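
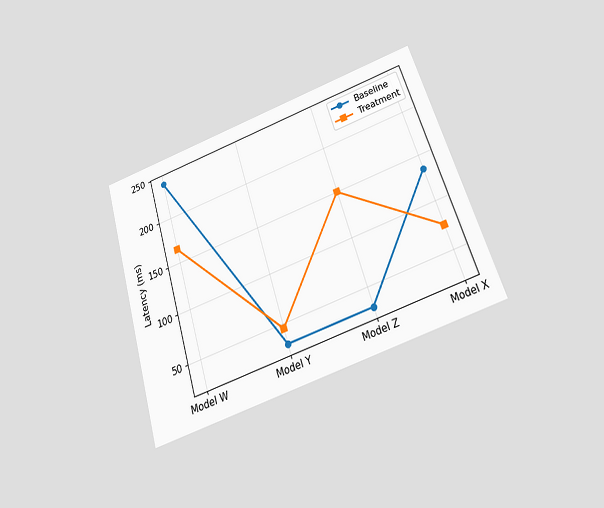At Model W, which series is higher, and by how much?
The chart is tilted about 18° counter-clockwise and viewed slightly from below. At Model W, Baseline sits above the other line by 75ms.

Baseline, by 75ms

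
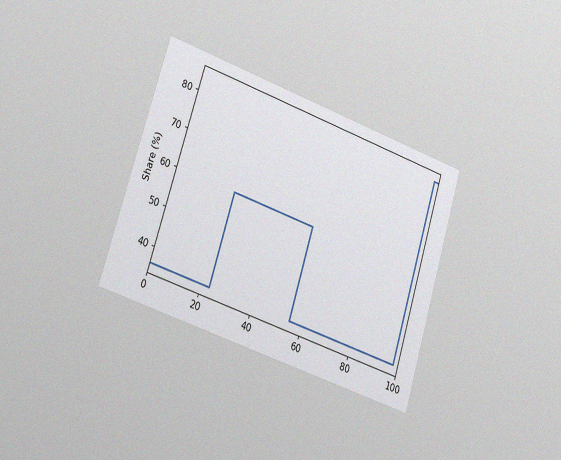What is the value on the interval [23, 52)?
60%

The chart is tilted about 17° clockwise and viewed slightly from the left, with some photo noise. On [23, 52) the step sits at 60%.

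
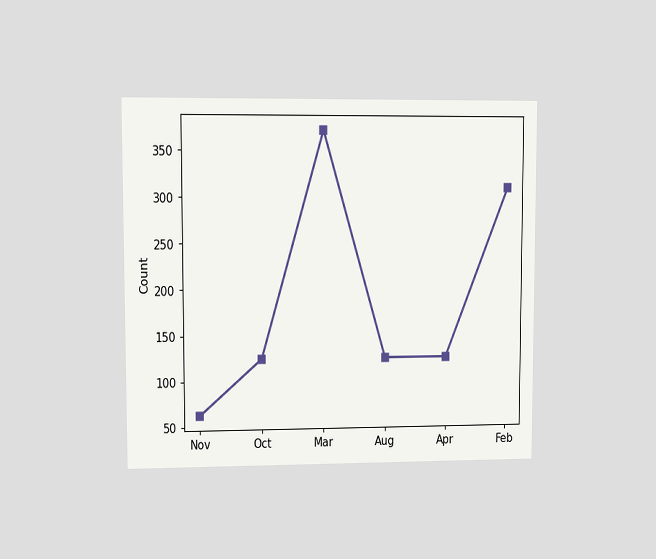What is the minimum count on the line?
62

The chart is viewed at a slight angle. The lowest point is at Nov, and reading across to the y-axis gives 62.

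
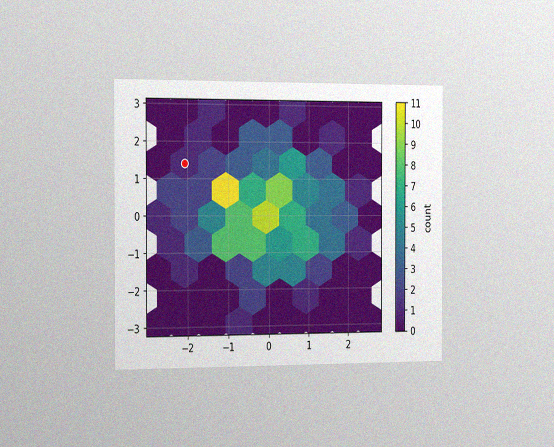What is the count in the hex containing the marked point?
The chart is viewed slightly from the left, with some photo noise. The marked hex reads 1 on the colorbar.

1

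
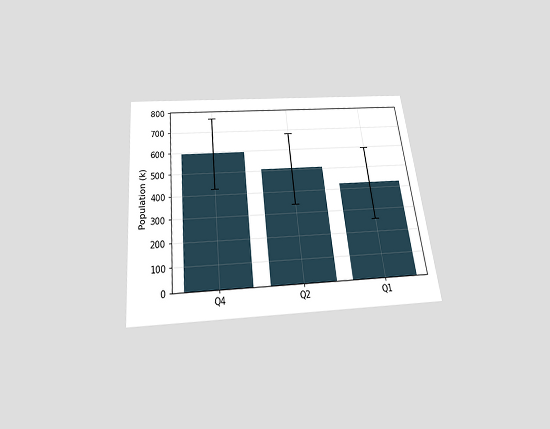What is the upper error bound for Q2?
680k

The chart is tilted about 6° counter-clockwise and viewed slightly from below. The Q2 bar's upper whisker reaches 680k.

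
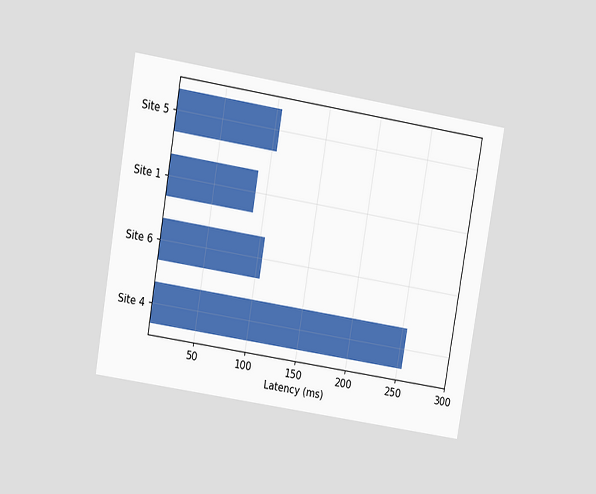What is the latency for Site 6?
105ms

The chart is tilted about 9° clockwise and viewed at a slight angle. Reading along the chart's x-axis, the Site 6 bar reaches 105ms.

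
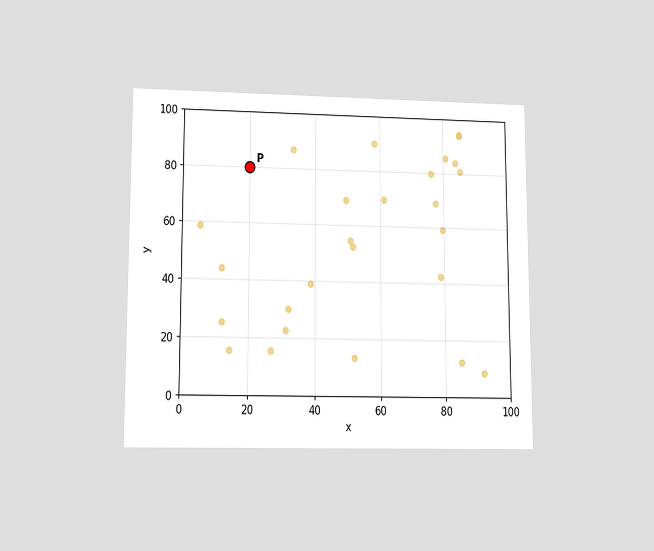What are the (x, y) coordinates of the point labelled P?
The chart is viewed at a slight angle. Following the gridlines from P to each axis, P sits at (20, 80).

(20, 80)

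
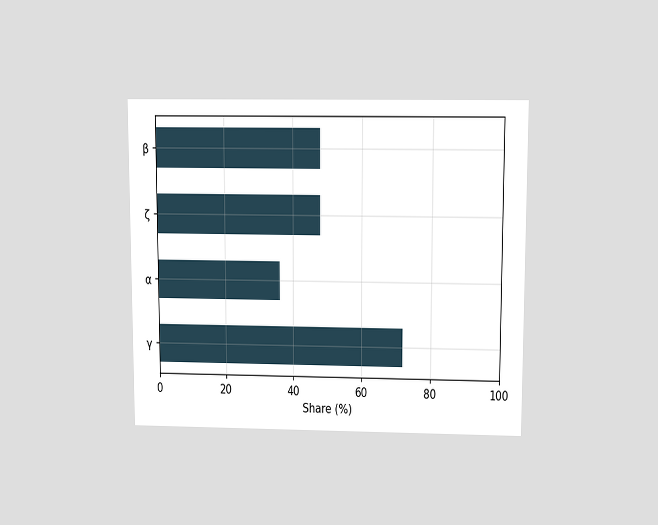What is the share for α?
36%

The chart is viewed slightly from above. Reading along the chart's x-axis, the α bar reaches 36%.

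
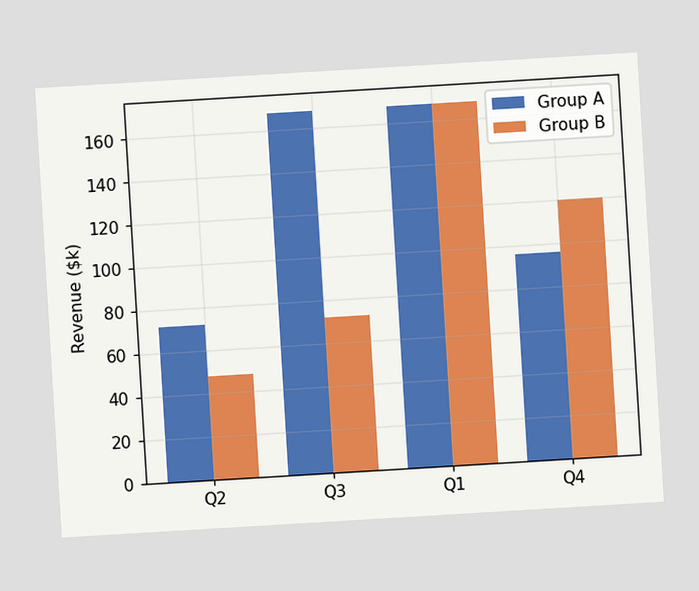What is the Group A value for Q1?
The chart is tilted about 3° counter-clockwise. The Group A bar at Q1 reaches $168k on the y-axis.

$168k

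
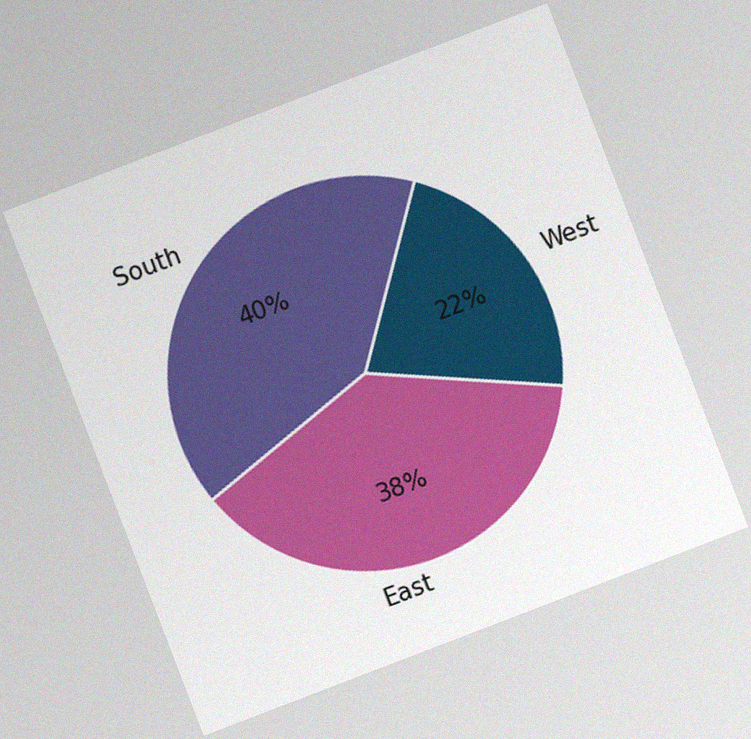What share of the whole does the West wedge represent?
22%

The chart is tilted about 21° counter-clockwise, with some photo noise. The West slice takes up 22% of the pie.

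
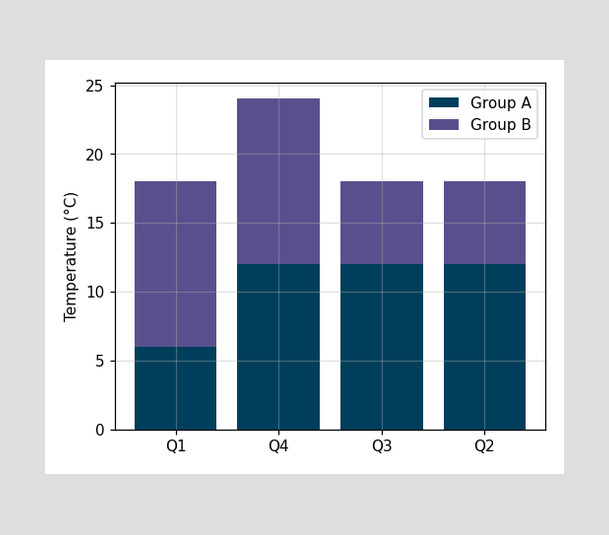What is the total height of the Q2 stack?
The Q2 stack's top reaches 18°C on the y-axis.

18°C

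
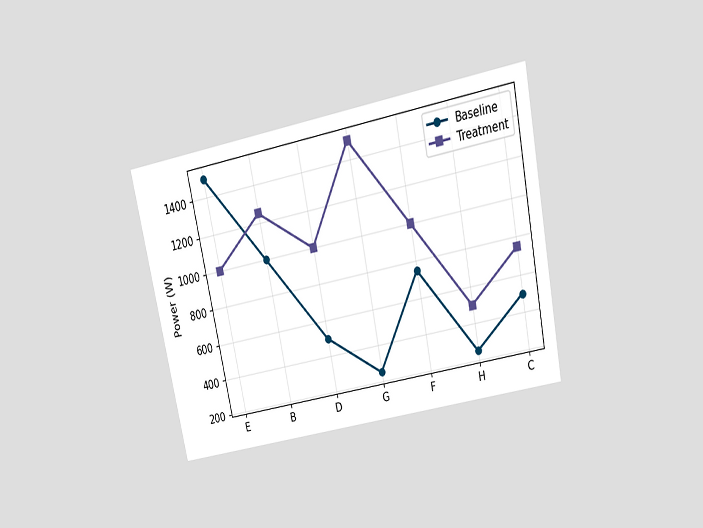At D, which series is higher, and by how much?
Treatment, by 500W

The chart is tilted about 12° counter-clockwise and viewed slightly from above. At D, Treatment sits above the other line by 500W.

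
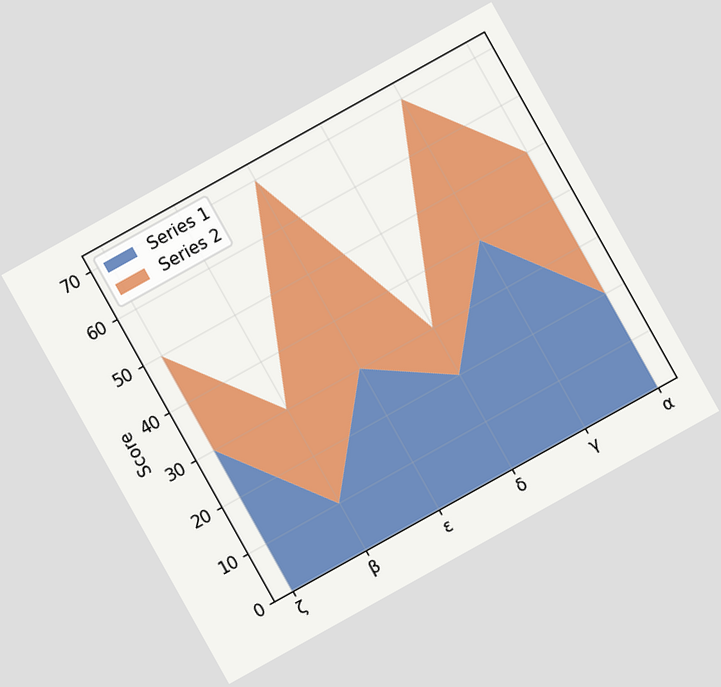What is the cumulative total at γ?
70

The chart is tilted about 29° counter-clockwise. The stacked total at γ reaches 70.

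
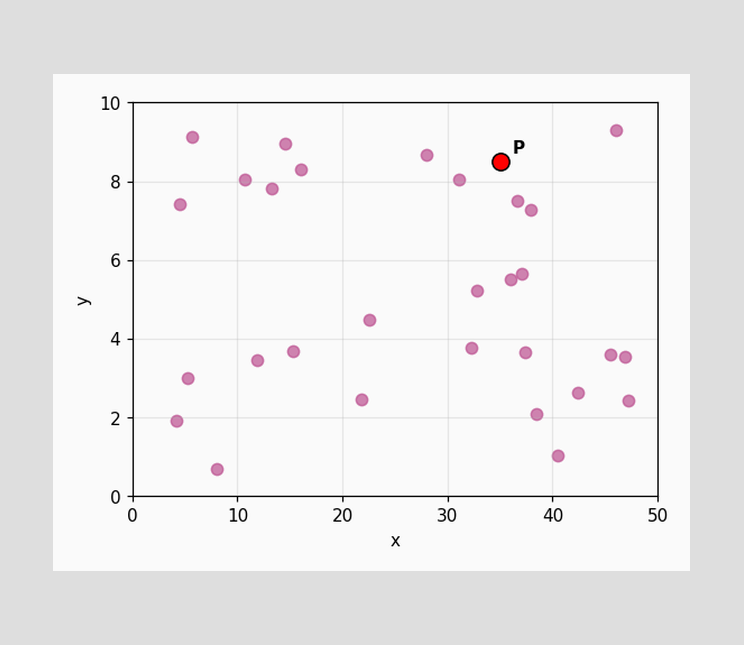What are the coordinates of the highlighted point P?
(35, 8.5)

Following the gridlines from P to each axis, P sits at (35, 8.5).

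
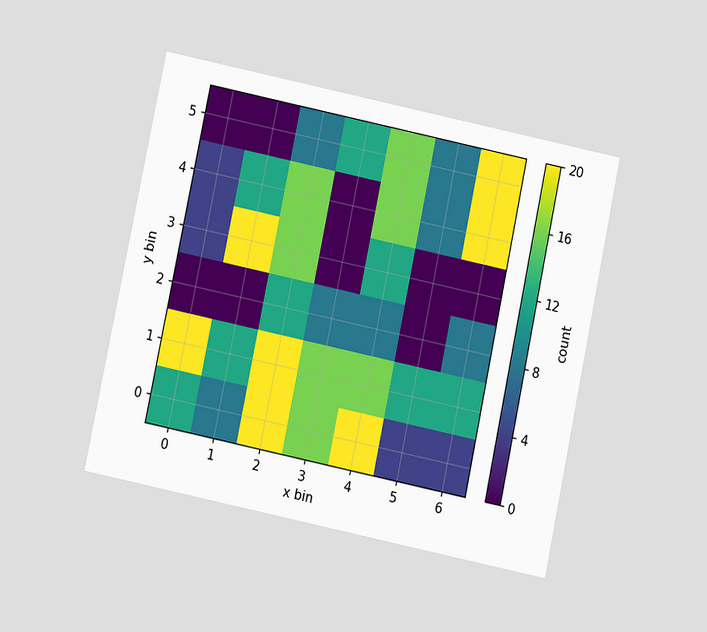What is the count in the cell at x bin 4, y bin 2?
8

The chart is tilted about 12° clockwise and viewed slightly from below. Matching the cell (4, 2) against the colorbar gives 8.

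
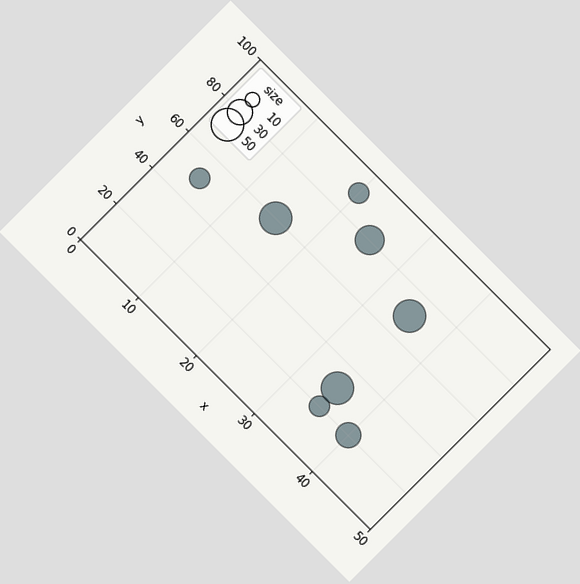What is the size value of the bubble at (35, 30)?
The chart is tilted about 45° clockwise. Matching the bubble at (35, 30) against the size legend gives 50.

50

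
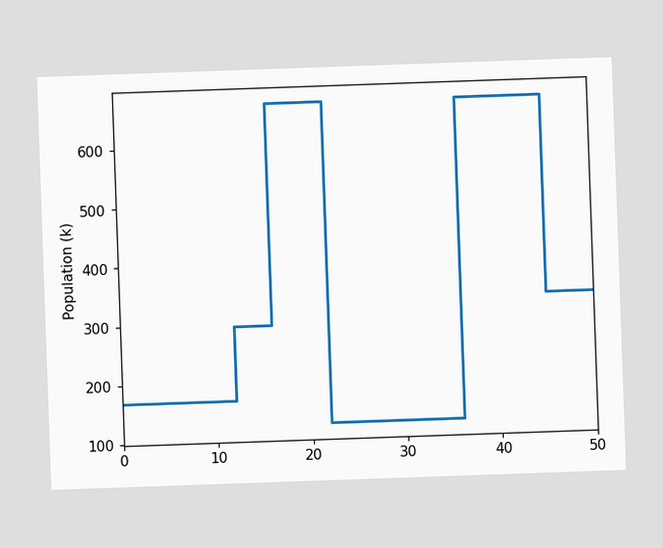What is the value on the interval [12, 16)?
294k

The chart is tilted about 2° counter-clockwise. On [12, 16) the step sits at 294k.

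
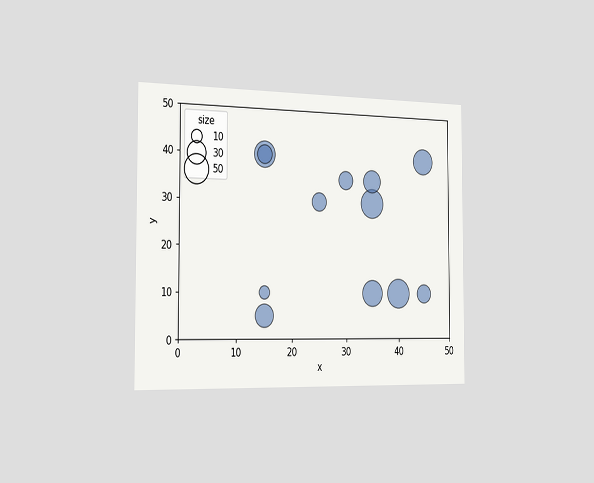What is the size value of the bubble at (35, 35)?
30

The chart is viewed slightly from the left. Matching the bubble at (35, 35) against the size legend gives 30.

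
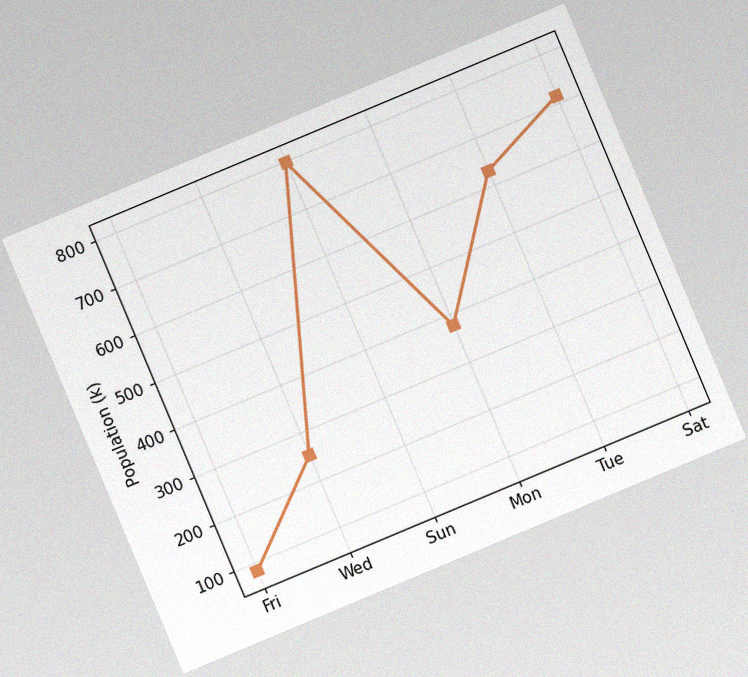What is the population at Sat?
The chart is tilted about 23° counter-clockwise, with some photo noise. At Sat, the line is at 714k.

714k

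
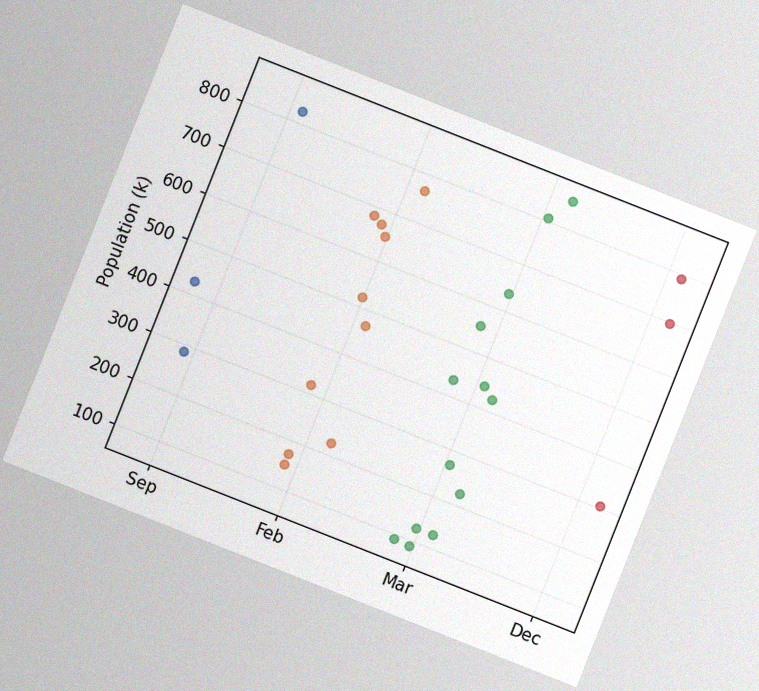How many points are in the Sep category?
The chart is tilted about 22° clockwise, with some photo noise. Counting the markers in the Sep column gives 3.

3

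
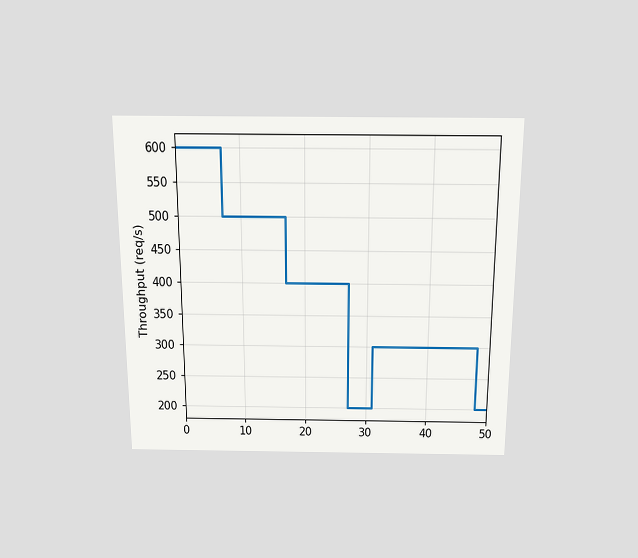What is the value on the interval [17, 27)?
400req/s

The chart is viewed slightly from above. On [17, 27) the step sits at 400req/s.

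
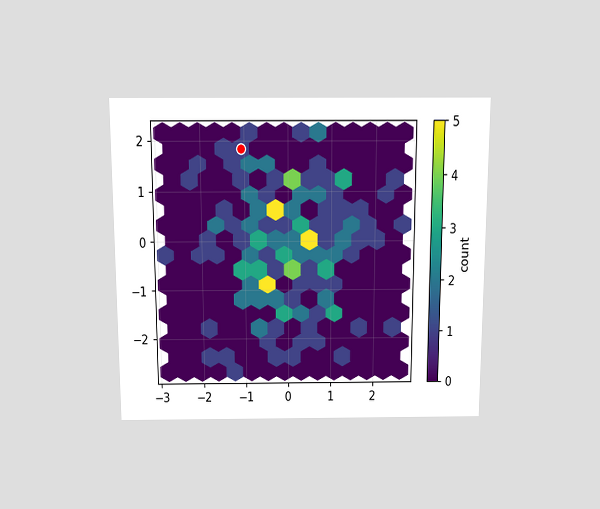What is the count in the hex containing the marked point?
The chart is viewed slightly from above. The marked hex reads 1 on the colorbar.

1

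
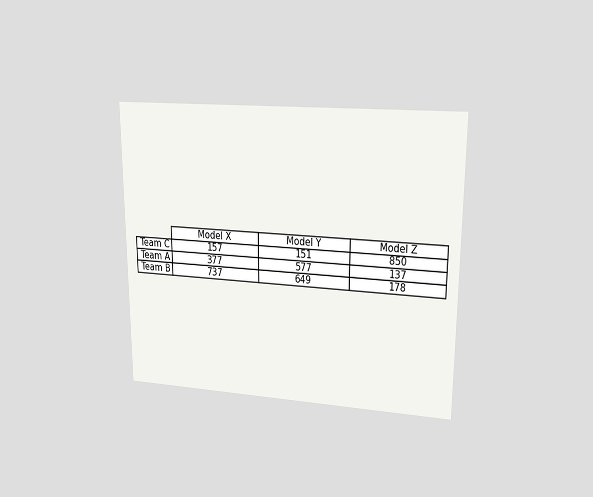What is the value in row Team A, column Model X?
377

The chart is viewed at a slight angle. The (Team A, Model X) cell reads 377.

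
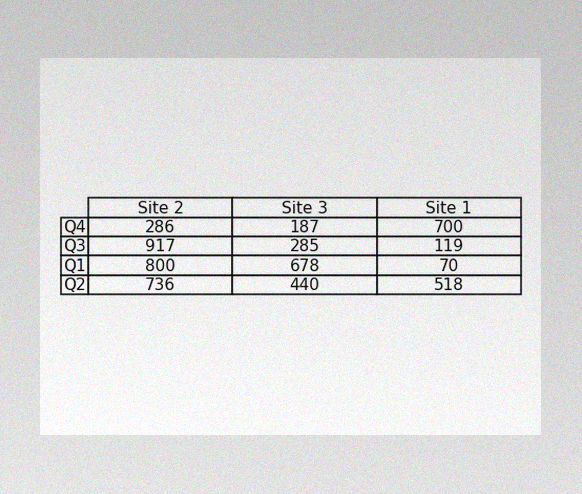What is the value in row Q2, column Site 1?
518

The image has some photo noise and uneven lighting. The (Q2, Site 1) cell reads 518.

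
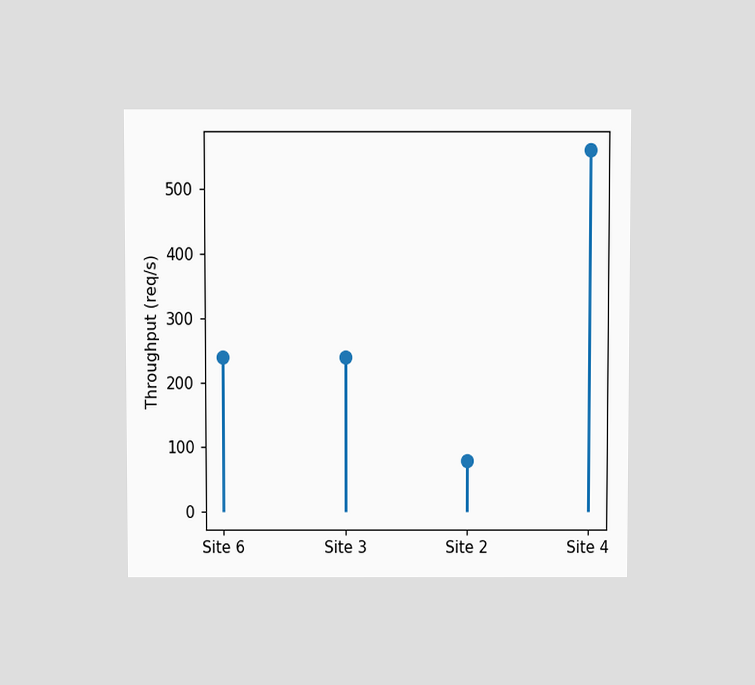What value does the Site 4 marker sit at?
The chart is viewed slightly from above. The Site 4 marker sits at 560req/s.

560req/s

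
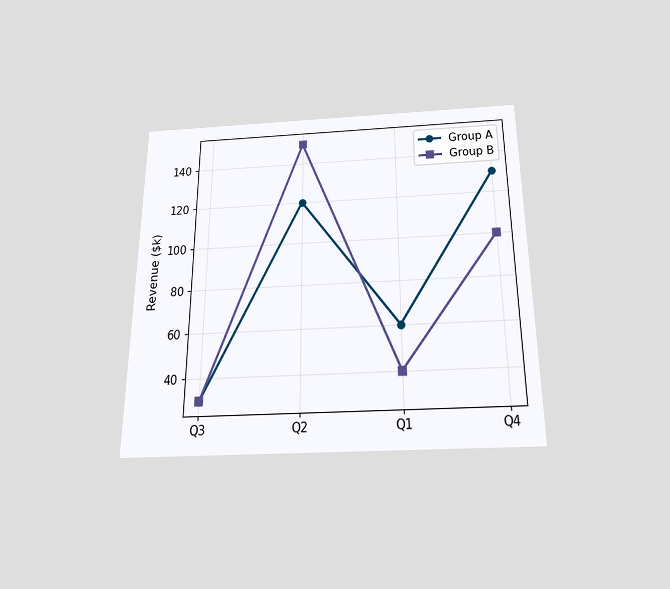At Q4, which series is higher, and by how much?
Group A, by $30k

The chart is viewed slightly from below. At Q4, Group A sits above the other line by $30k.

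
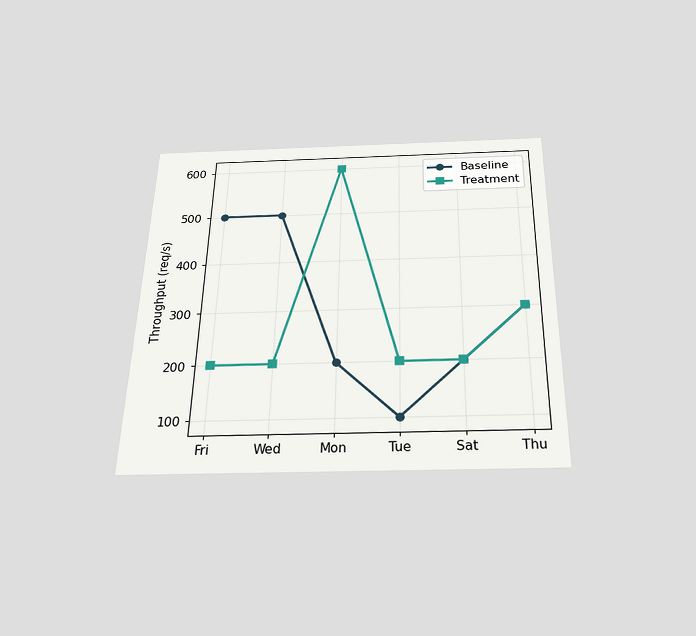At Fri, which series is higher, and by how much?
The chart is viewed slightly from below. At Fri, Baseline sits above the other line by 300req/s.

Baseline, by 300req/s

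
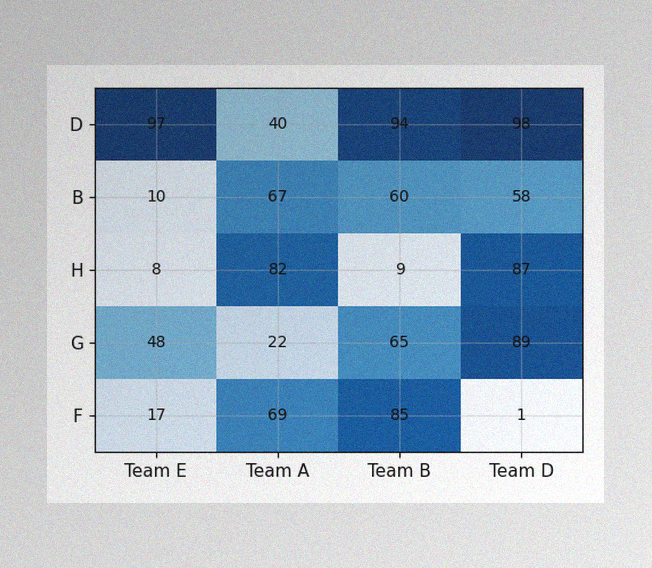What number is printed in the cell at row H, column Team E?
The image has some photo noise and uneven lighting. The (H, Team E) cell reads 8.

8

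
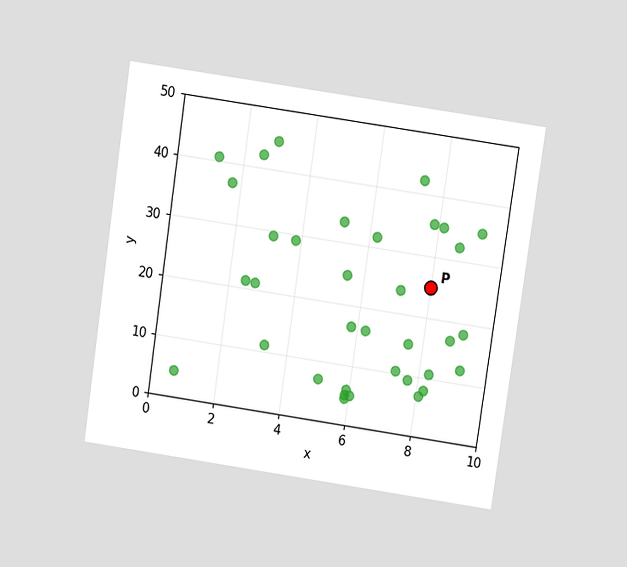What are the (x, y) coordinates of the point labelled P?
(8, 25)

The chart is tilted about 8° clockwise and viewed at a slight angle. Following the gridlines from P to each axis, P sits at (8, 25).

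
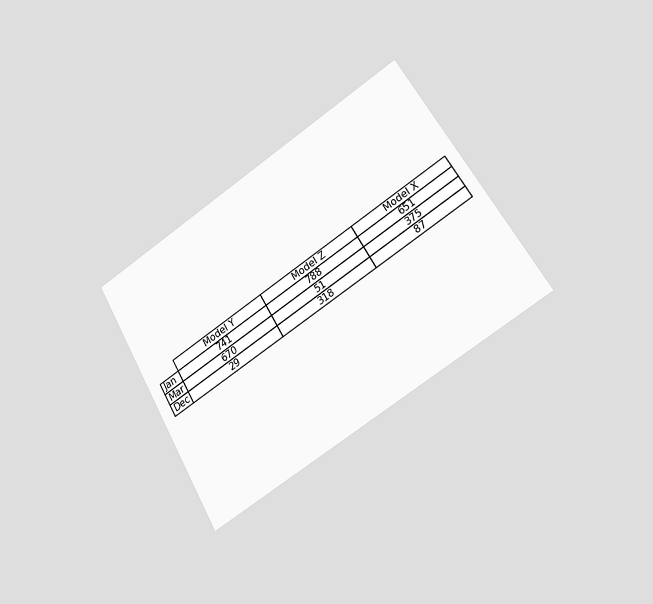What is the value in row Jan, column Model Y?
The chart is tilted about 31° counter-clockwise and viewed slightly from the right. The (Jan, Model Y) cell reads 741.

741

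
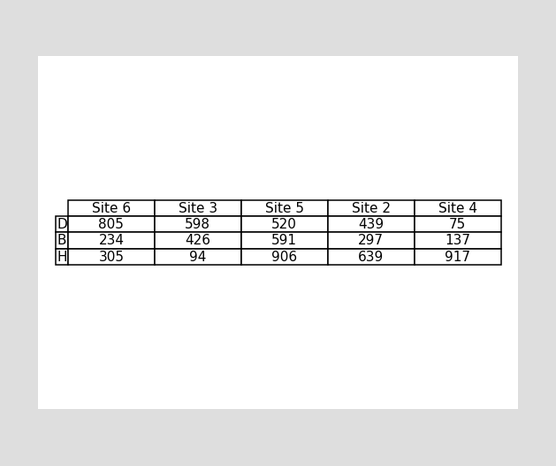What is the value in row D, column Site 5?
The (D, Site 5) cell reads 520.

520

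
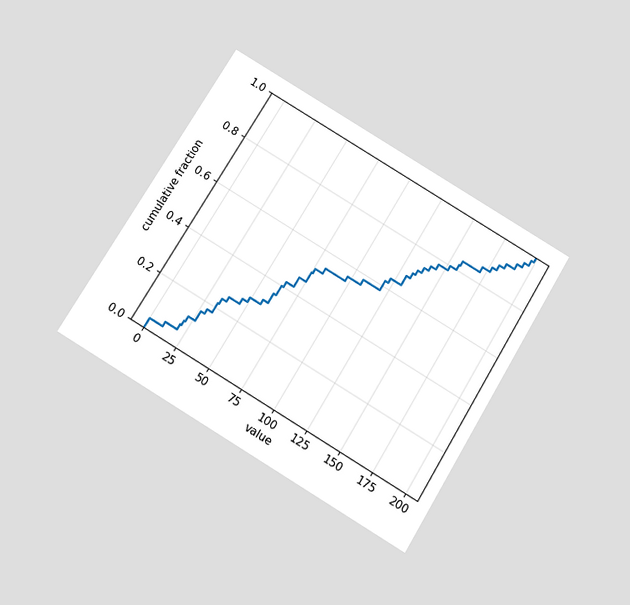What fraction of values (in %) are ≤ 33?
22%

The chart is tilted about 31° clockwise and viewed slightly from below. At x=33 the ECDF step is at 22%.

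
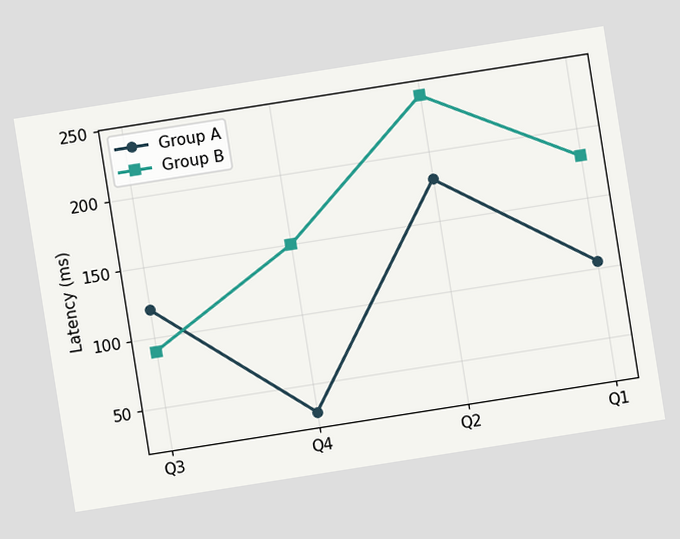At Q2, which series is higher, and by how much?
The chart is tilted about 9° counter-clockwise. At Q2, Group B sits above the other line by 60ms.

Group B, by 60ms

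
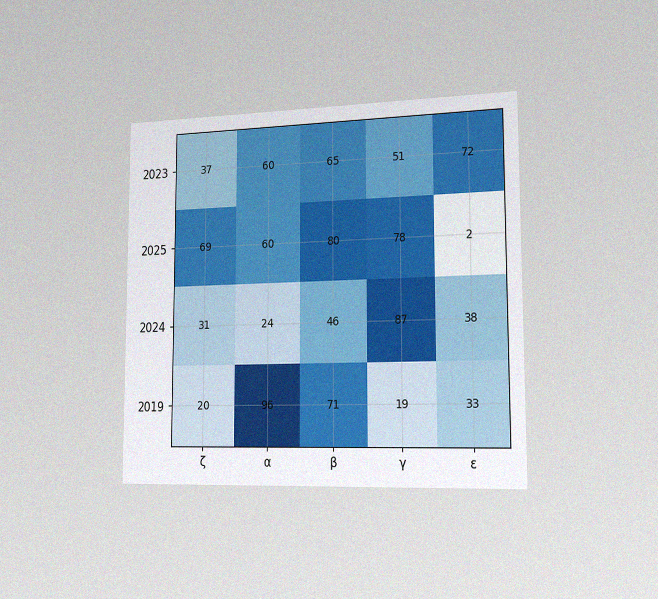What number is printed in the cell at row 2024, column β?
46

The chart is viewed slightly from the right, with some photo noise. The (2024, β) cell reads 46.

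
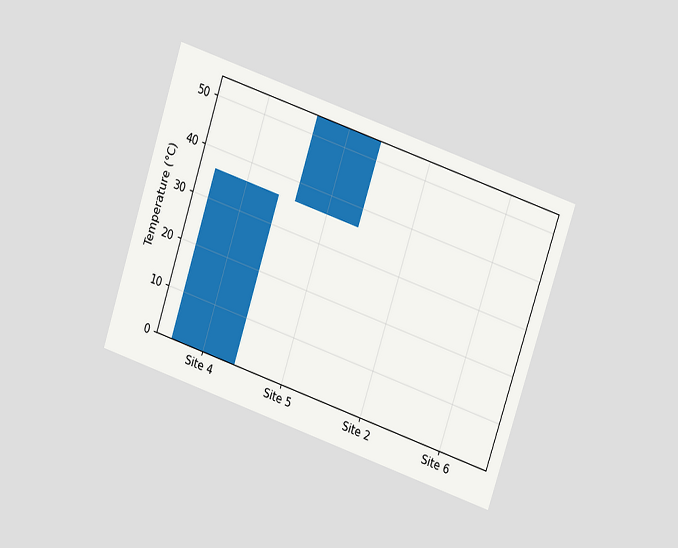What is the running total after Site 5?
The chart is tilted about 18° clockwise and viewed at a slight angle. After Site 5 the running total reaches 54°C.

54°C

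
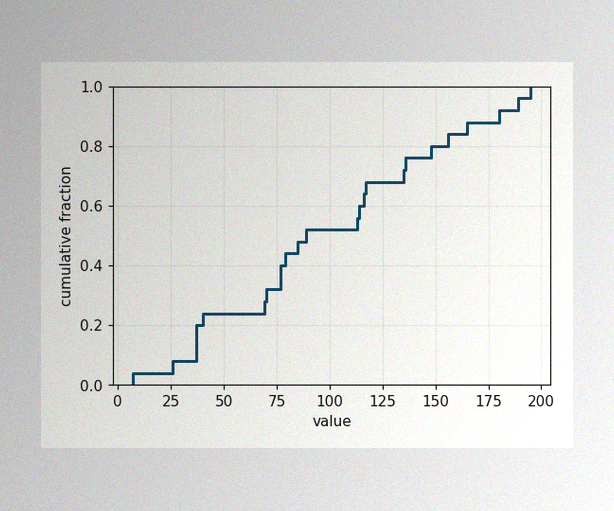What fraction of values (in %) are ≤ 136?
The image has some photo noise and uneven lighting. At x=136 the ECDF step is at 76%.

76%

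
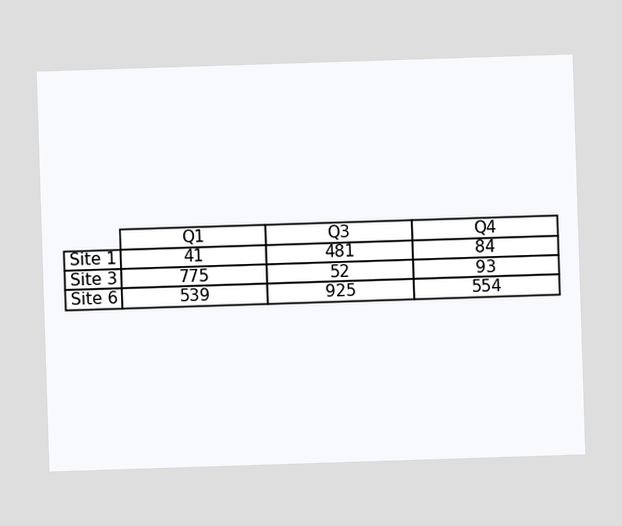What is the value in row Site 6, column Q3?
925

The (Site 6, Q3) cell reads 925.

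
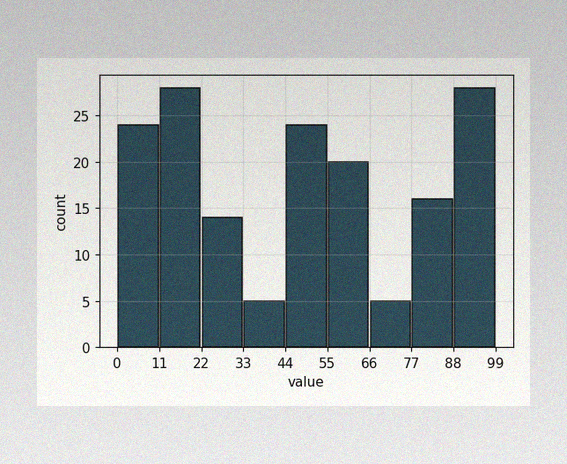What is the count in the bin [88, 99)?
28

The image has some photo noise and uneven lighting. The [88, 99) bin has height 28.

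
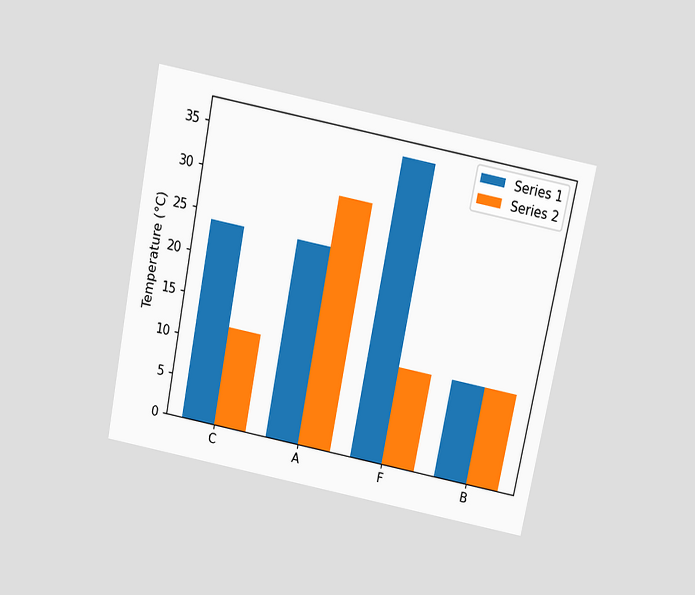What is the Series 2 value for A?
The chart is tilted about 11° clockwise and viewed slightly from above. The Series 2 bar at A reaches 30°C on the y-axis.

30°C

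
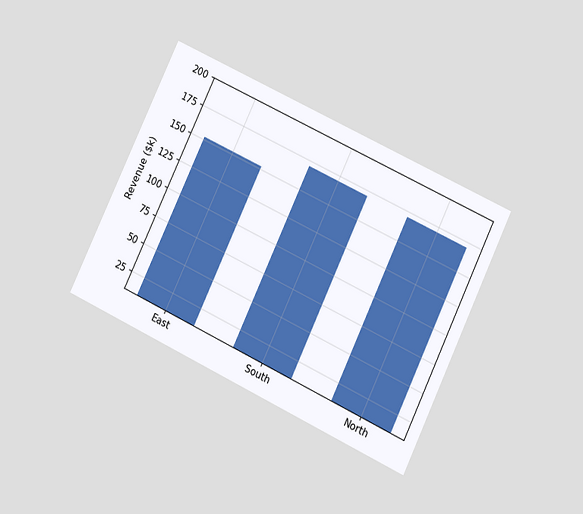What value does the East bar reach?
The chart is tilted about 25° clockwise and viewed at a slight angle. Reading along the chart's y-axis, the East bar reaches $152k.

$152k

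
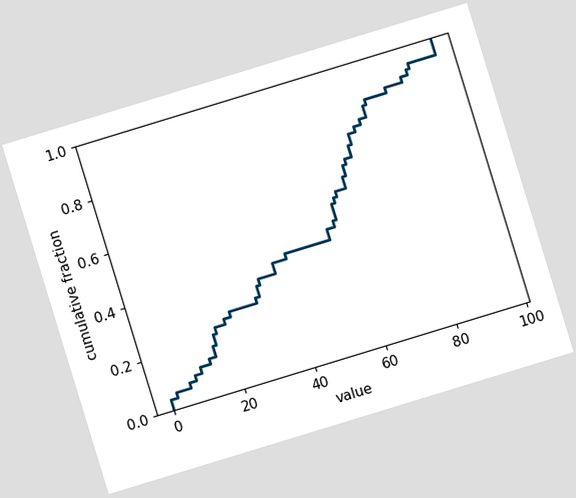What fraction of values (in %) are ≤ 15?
The chart is tilted about 17° counter-clockwise. At x=15 the ECDF step is at 18%.

18%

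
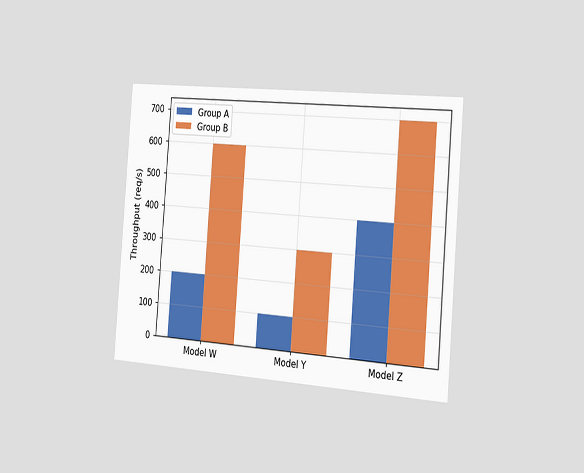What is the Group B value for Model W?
The chart is tilted about 4° clockwise and viewed slightly from the right. The Group B bar at Model W reaches 600req/s on the y-axis.

600req/s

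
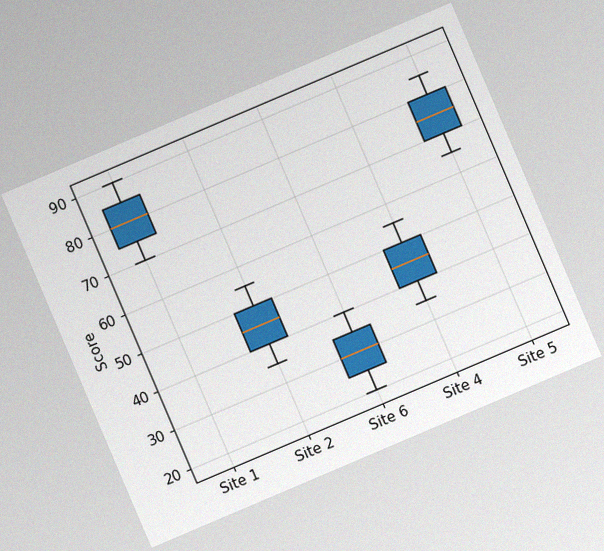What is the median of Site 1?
80

The chart is tilted about 23° counter-clockwise, with some photo noise. The median line in the Site 1 box sits at 80.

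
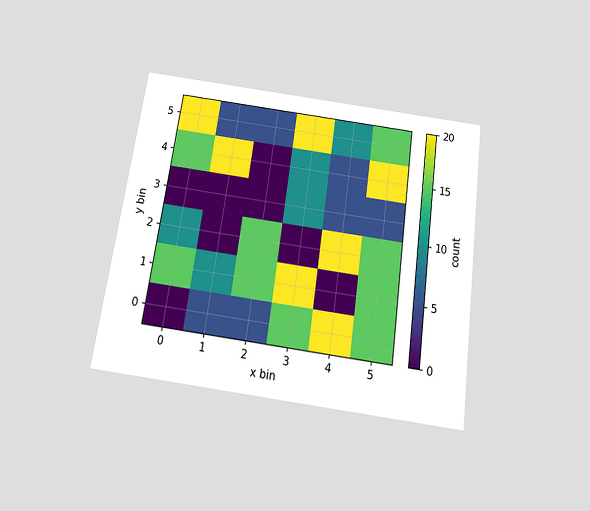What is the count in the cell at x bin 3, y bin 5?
20

The chart is tilted about 8° clockwise and viewed slightly from below. Matching the cell (3, 5) against the colorbar gives 20.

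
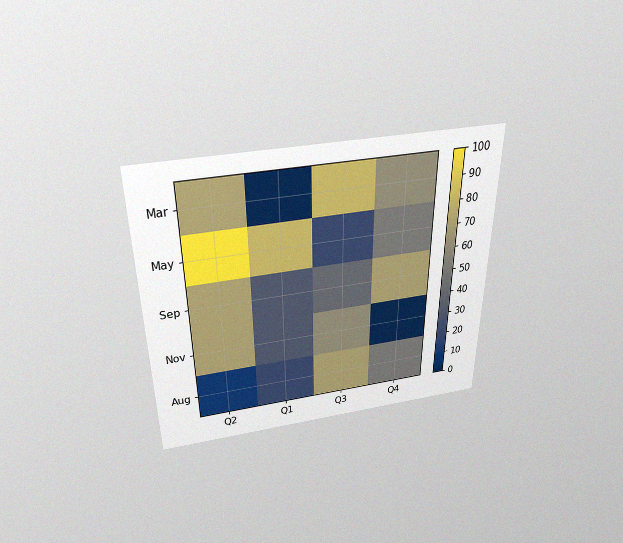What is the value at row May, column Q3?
20

The chart is viewed slightly from above, with some photo noise. Matching cell (May, Q3) against the colorbar gives 20.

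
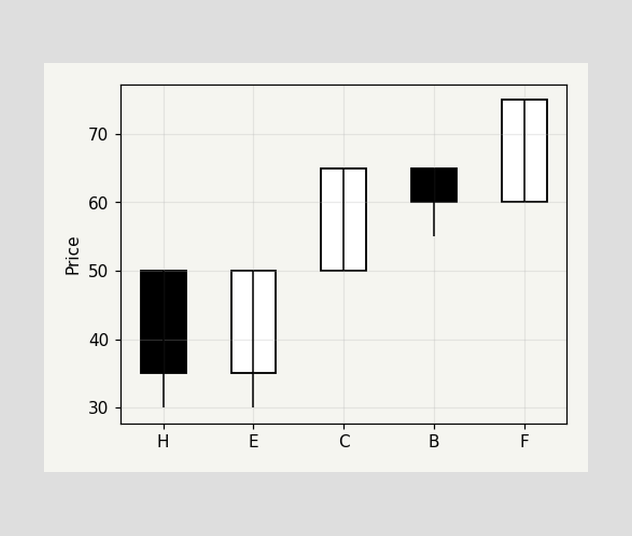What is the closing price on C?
65

The C candle closes at 65.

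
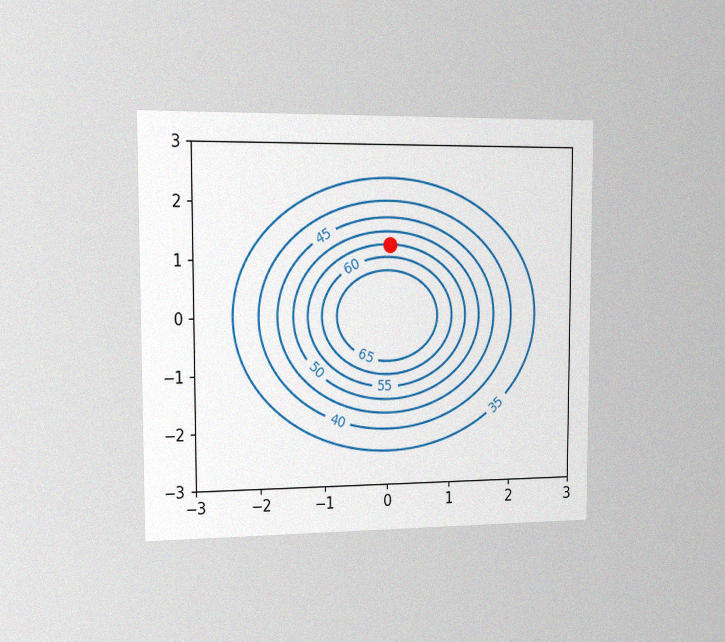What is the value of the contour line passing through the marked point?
55

The chart is viewed slightly from the left, with some photo noise. The marked point sits on the contour labelled 55.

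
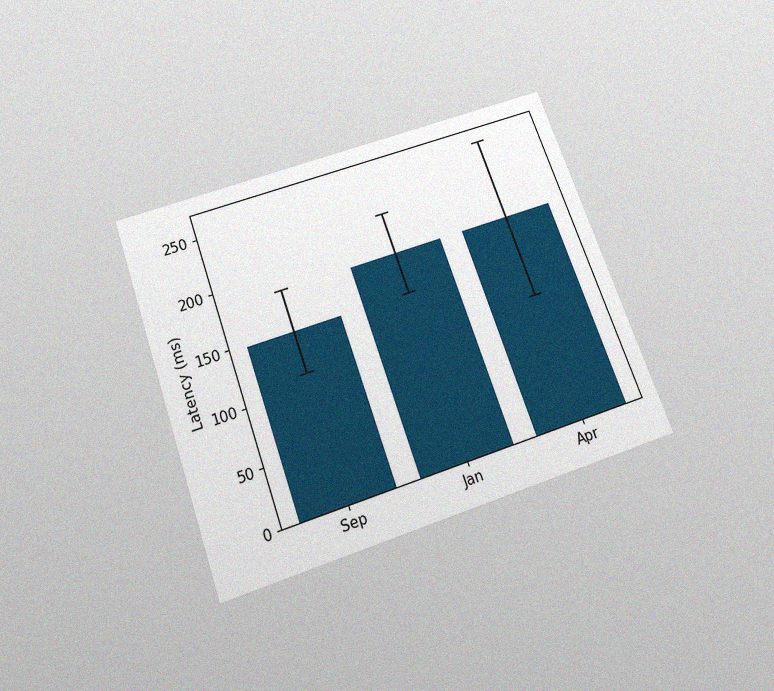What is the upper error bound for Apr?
The chart is tilted about 20° counter-clockwise and viewed slightly from below, with some photo noise. The Apr bar's upper whisker reaches 259ms.

259ms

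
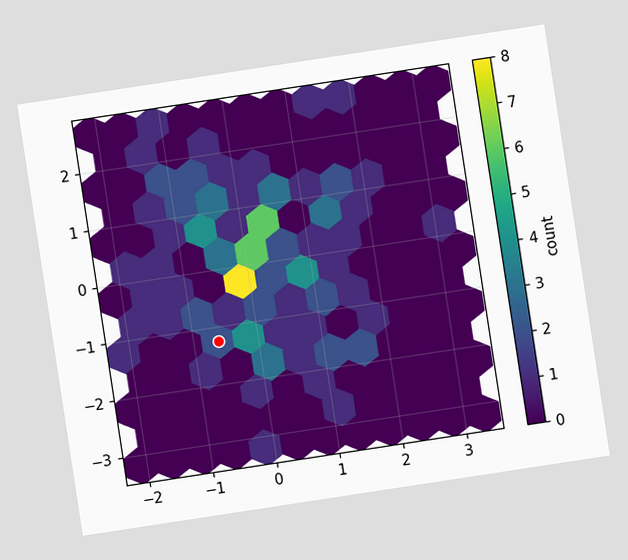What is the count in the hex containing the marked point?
2

The chart is tilted about 9° counter-clockwise. The marked hex reads 2 on the colorbar.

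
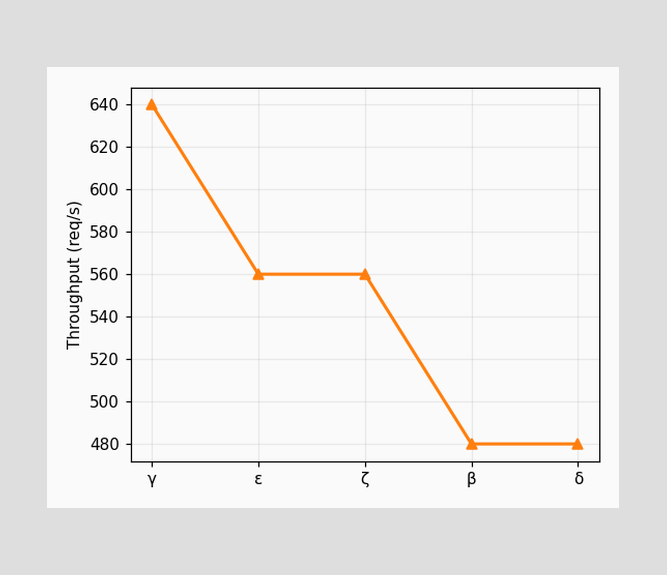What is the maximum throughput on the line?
640req/s

The highest point is at γ, and reading across to the y-axis gives 640req/s.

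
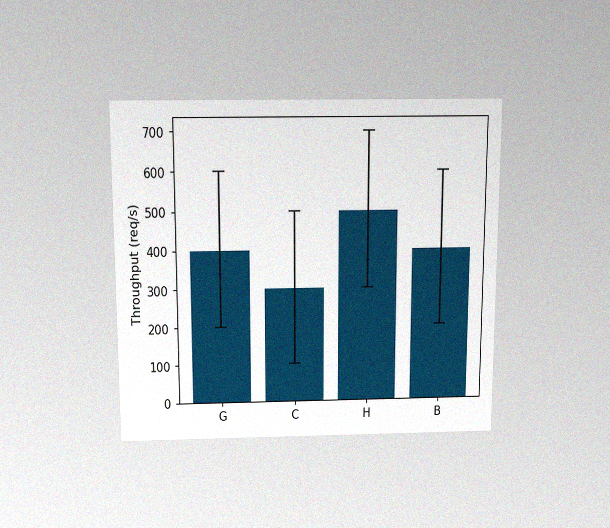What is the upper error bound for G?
600req/s

The chart is viewed slightly from above, with some photo noise. The G bar's upper whisker reaches 600req/s.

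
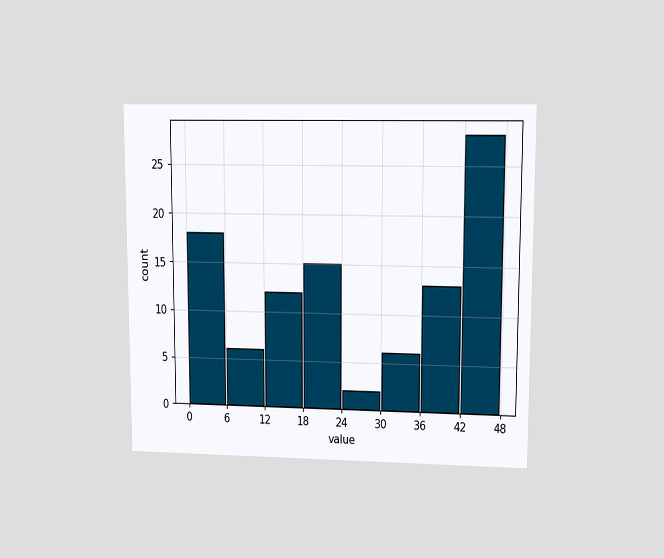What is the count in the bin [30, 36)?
6

The chart is viewed at a slight angle. The [30, 36) bin has height 6.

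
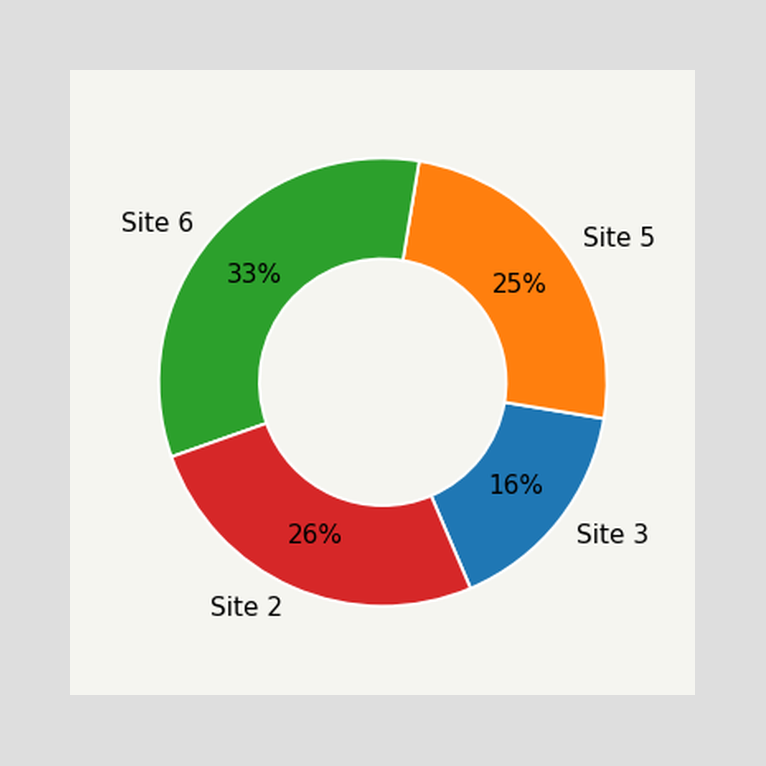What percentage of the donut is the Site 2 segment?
The Site 2 segment takes up 26% of the ring.

26%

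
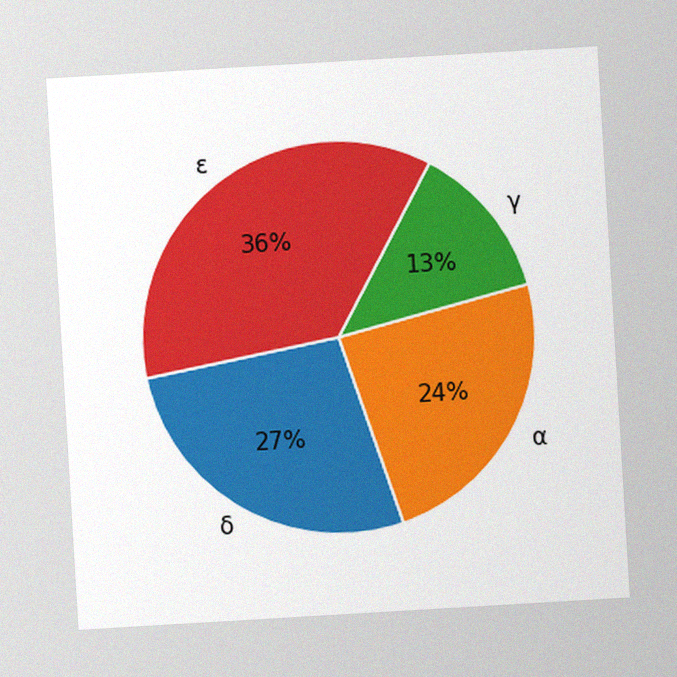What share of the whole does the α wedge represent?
24%

The chart is tilted about 3° counter-clockwise, with some photo noise. The α slice takes up 24% of the pie.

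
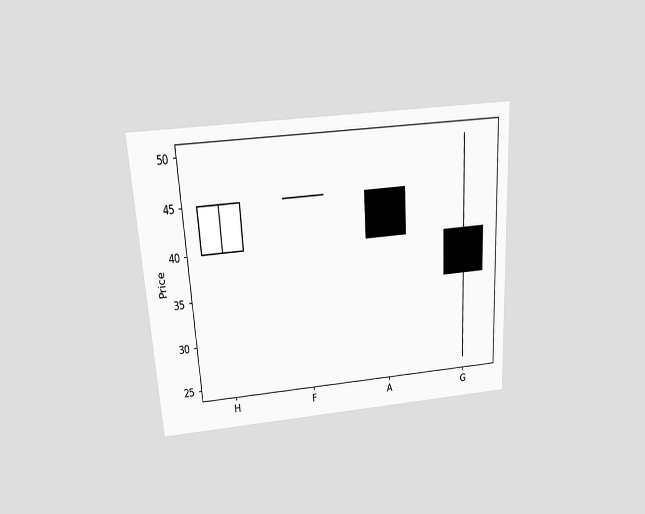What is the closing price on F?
45

The chart is tilted about 3° counter-clockwise and viewed slightly from above. The F candle closes at 45.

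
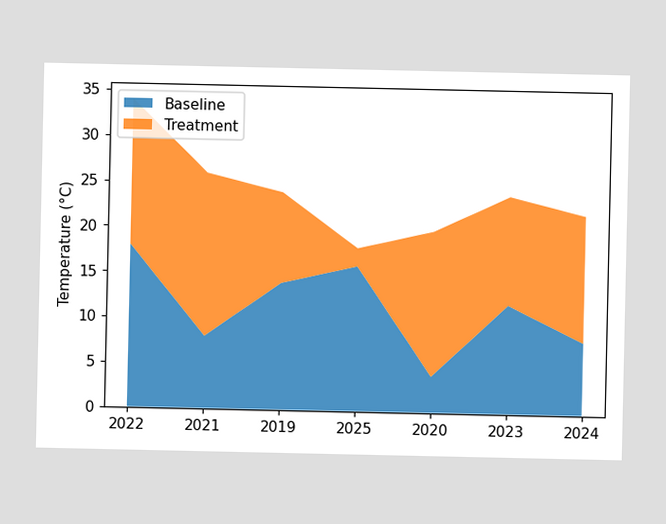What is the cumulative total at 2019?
The stacked total at 2019 reaches 24°C.

24°C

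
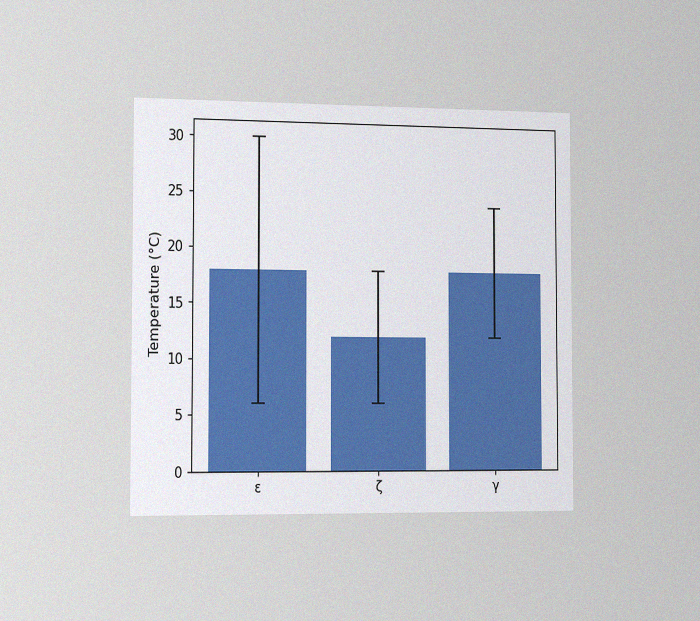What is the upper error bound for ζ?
The chart is viewed slightly from the left, with some photo noise. The ζ bar's upper whisker reaches 18°C.

18°C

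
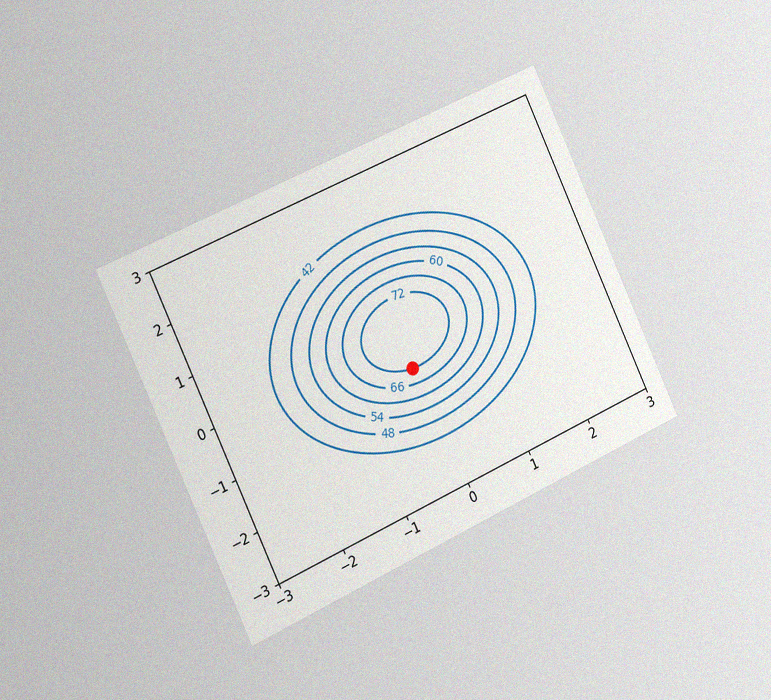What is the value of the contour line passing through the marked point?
72

The chart is tilted about 25° counter-clockwise and viewed slightly from the left, with some photo noise. The marked point sits on the contour labelled 72.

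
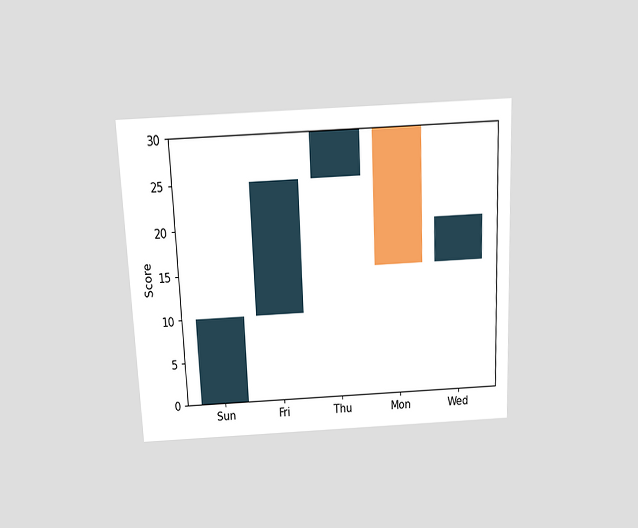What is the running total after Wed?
The chart is tilted about 2° counter-clockwise and viewed slightly from above. After Wed the running total reaches 20.

20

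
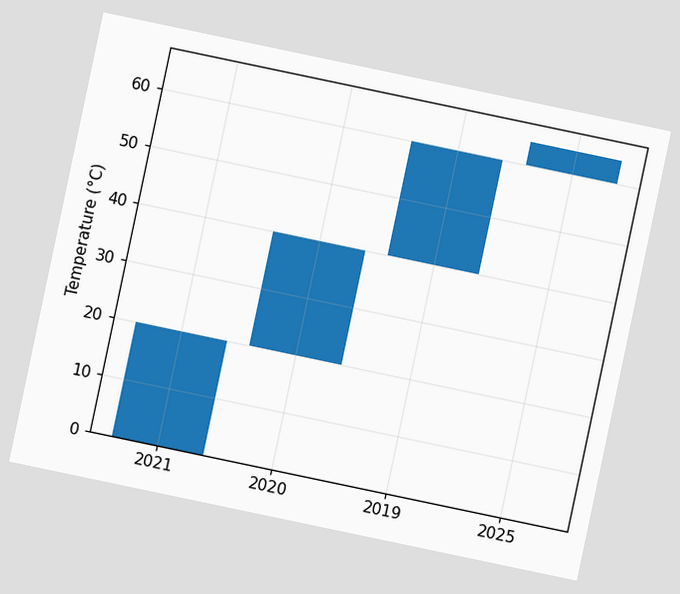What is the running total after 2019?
The chart is tilted about 12° clockwise. After 2019 the running total reaches 60°C.

60°C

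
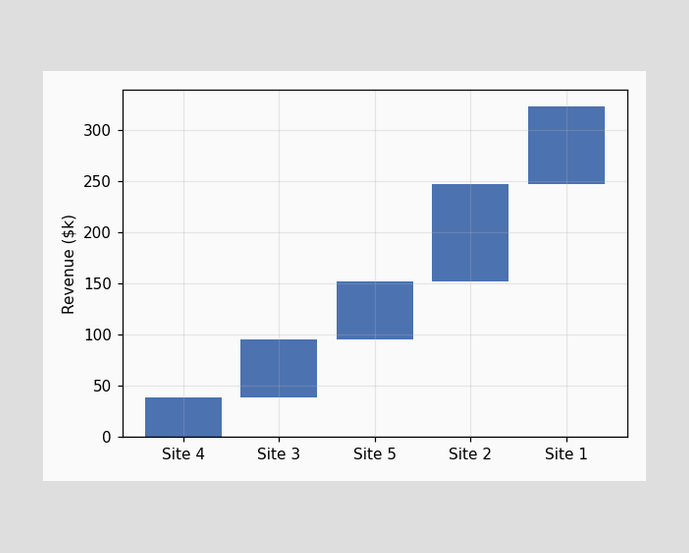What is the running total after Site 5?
After Site 5 the running total reaches $152k.

$152k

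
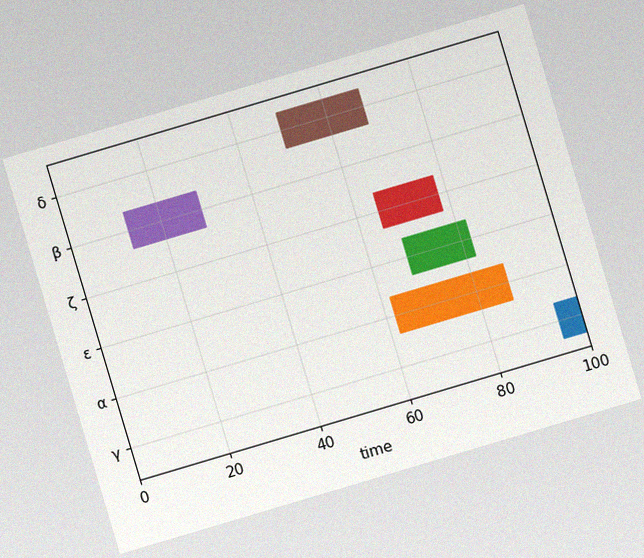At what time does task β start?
The chart is tilted about 17° counter-clockwise, with some photo noise. The β bar begins at t=13.

13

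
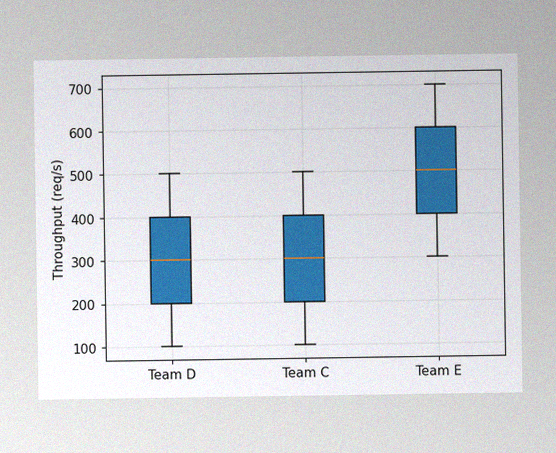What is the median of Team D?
300req/s

The image has some photo noise and uneven lighting. The median line in the Team D box sits at 300req/s.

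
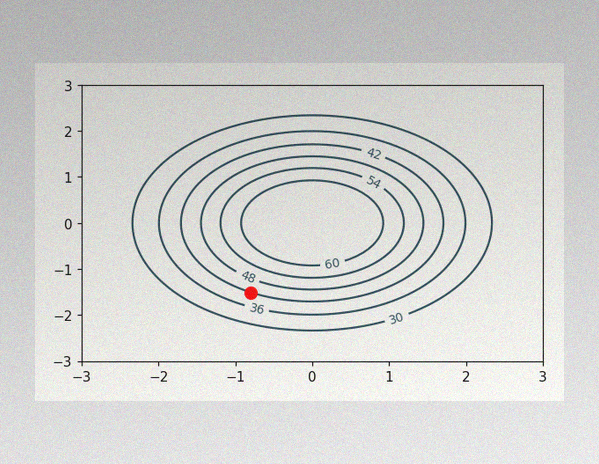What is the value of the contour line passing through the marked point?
42

The image has some photo noise and uneven lighting. The marked point sits on the contour labelled 42.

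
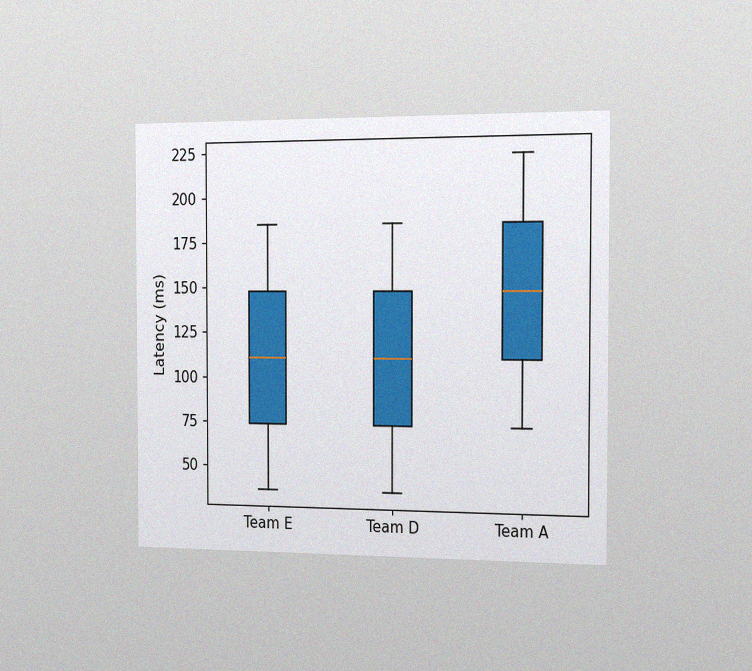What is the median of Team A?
The chart is viewed slightly from the right, with some photo noise. The median line in the Team A box sits at 148ms.

148ms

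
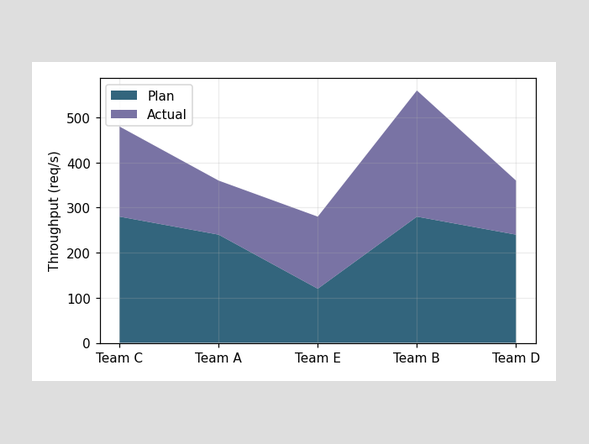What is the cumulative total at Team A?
360req/s

The stacked total at Team A reaches 360req/s.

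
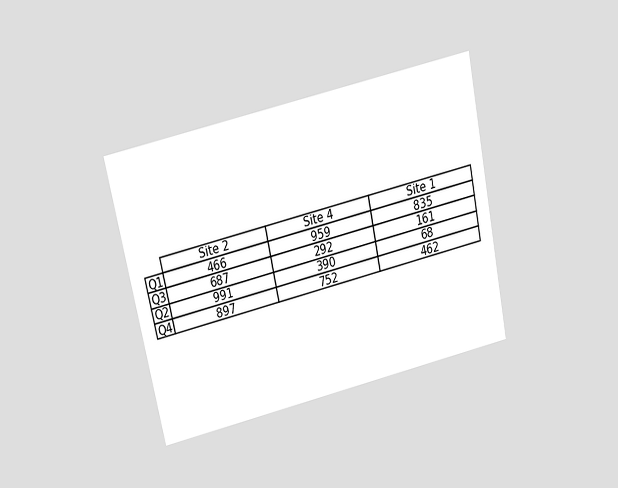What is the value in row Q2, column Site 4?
390

The chart is tilted about 12° counter-clockwise and viewed slightly from above. The (Q2, Site 4) cell reads 390.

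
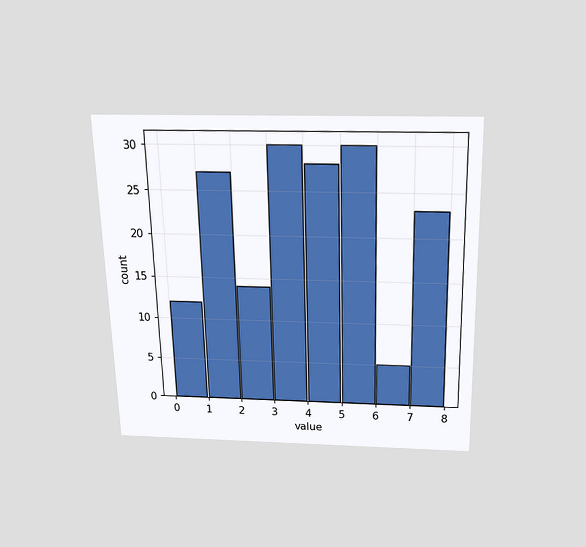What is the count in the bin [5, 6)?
The chart is viewed slightly from above. The [5, 6) bin has height 30.

30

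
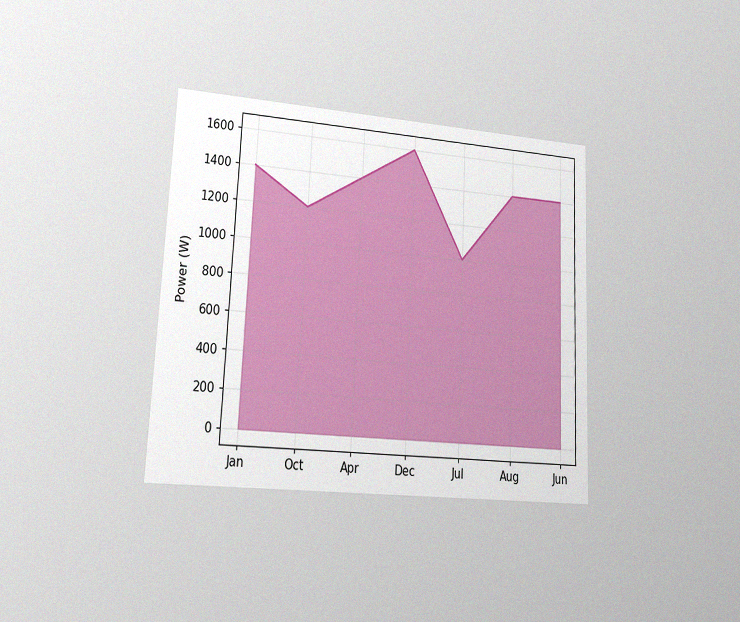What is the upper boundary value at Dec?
The chart is tilted about 3° clockwise and viewed at a slight angle, with some photo noise. At Dec the upper boundary is at 1600W.

1600W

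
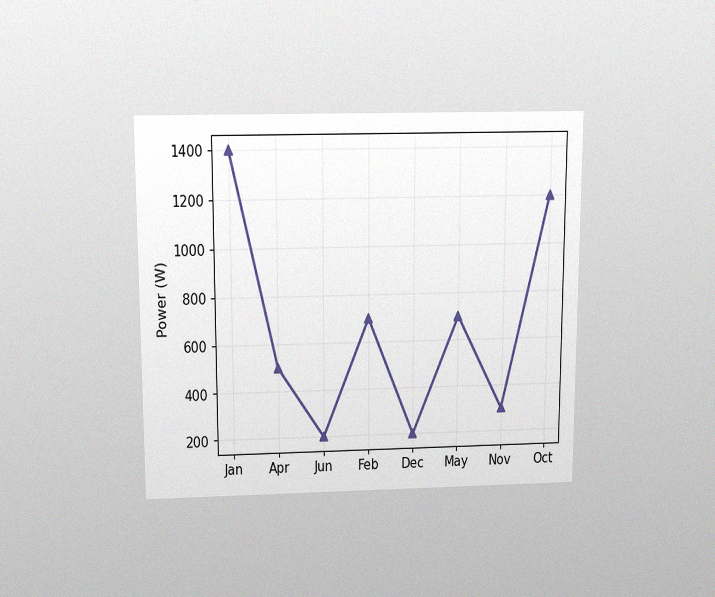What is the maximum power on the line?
The chart is viewed slightly from above, with some photo noise. The highest point is at Jan, and reading across to the y-axis gives 1400W.

1400W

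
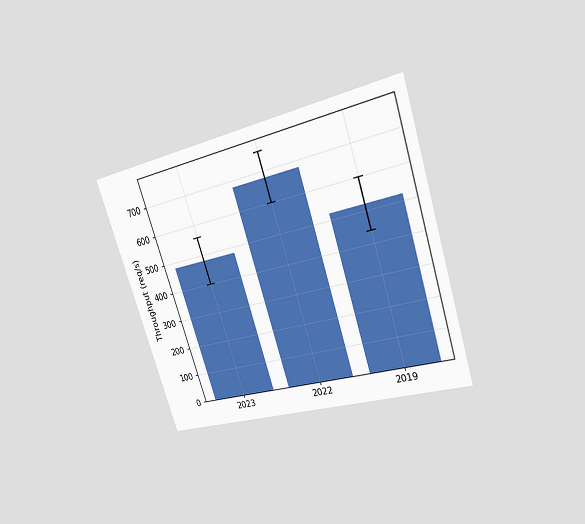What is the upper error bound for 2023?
560req/s

The chart is tilted about 18° counter-clockwise and viewed at a slight angle. The 2023 bar's upper whisker reaches 560req/s.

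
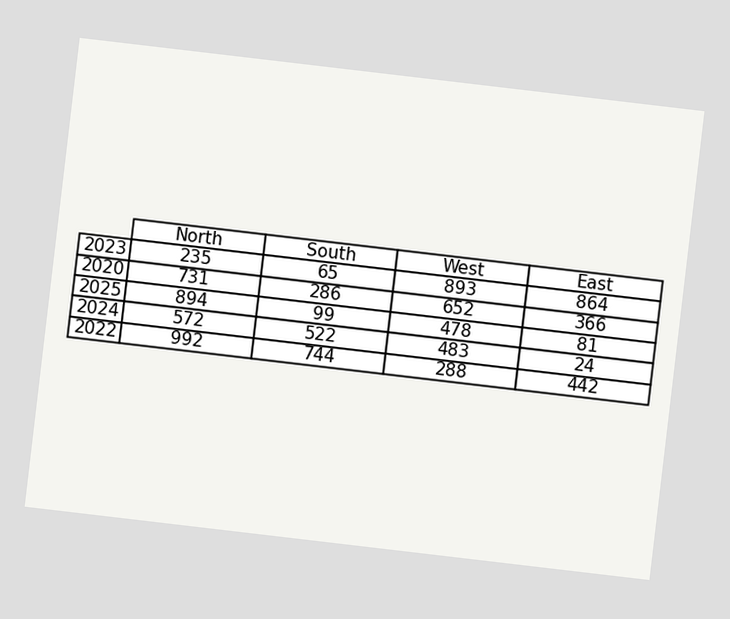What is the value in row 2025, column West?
The chart is tilted about 7° clockwise. The (2025, West) cell reads 478.

478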